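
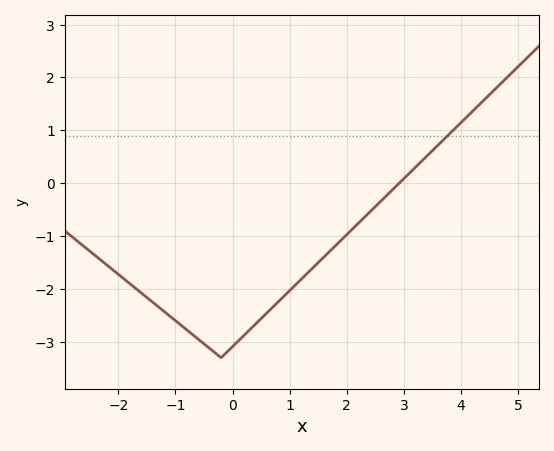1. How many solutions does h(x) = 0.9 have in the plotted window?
1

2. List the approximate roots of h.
2.92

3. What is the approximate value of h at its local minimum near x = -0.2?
-3.3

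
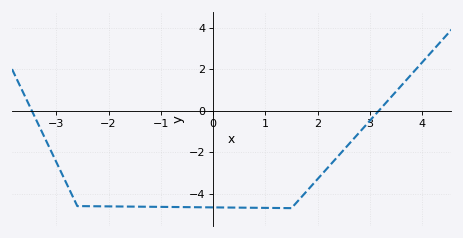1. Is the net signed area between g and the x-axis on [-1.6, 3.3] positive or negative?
negative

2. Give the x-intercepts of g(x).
-3.4, 3.2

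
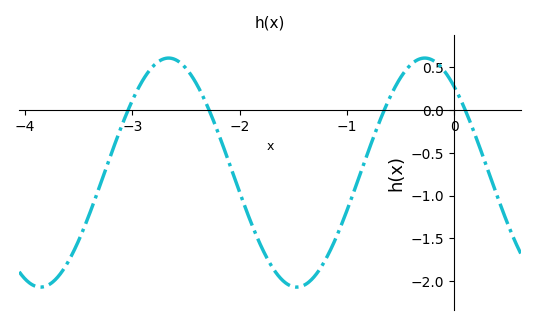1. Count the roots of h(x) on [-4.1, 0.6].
4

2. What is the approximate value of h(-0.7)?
-0.148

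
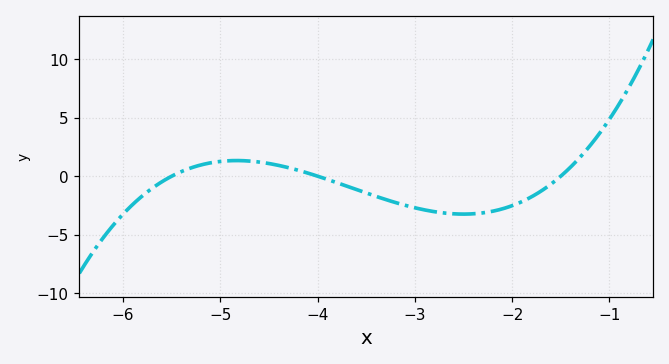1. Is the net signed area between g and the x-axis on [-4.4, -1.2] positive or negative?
negative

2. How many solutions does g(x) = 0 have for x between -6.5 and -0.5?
3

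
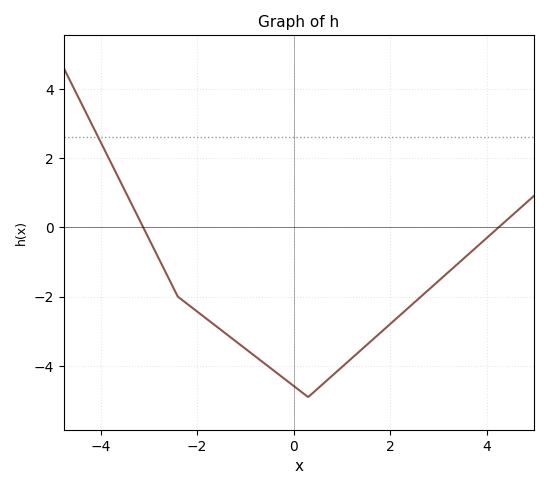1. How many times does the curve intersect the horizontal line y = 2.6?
1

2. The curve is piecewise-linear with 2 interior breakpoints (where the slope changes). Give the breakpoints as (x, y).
(-2.4, -2); (0.3, -4.9)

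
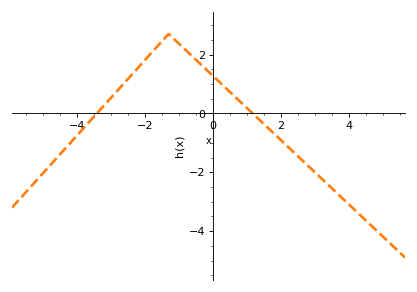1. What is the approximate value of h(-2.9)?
0.649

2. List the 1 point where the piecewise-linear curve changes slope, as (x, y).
(-1.3, 2.7)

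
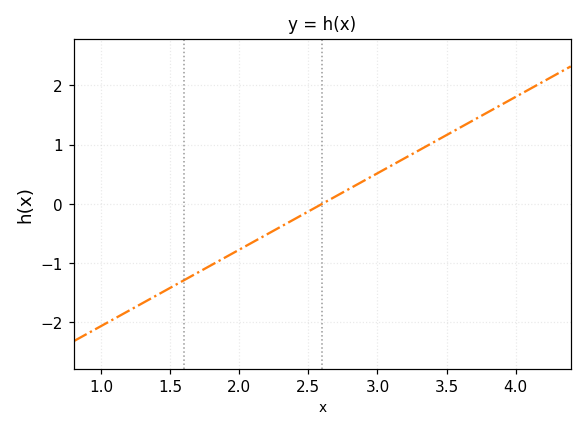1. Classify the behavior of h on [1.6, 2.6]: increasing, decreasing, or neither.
increasing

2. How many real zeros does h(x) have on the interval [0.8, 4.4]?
1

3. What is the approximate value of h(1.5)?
-1.4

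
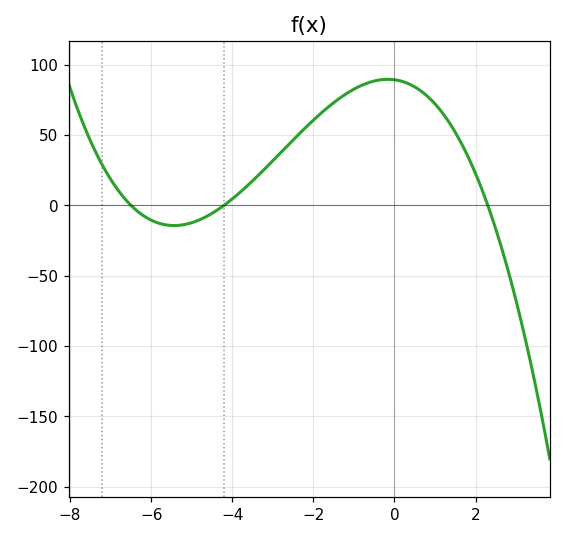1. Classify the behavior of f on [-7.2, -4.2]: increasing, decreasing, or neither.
neither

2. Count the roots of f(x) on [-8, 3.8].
3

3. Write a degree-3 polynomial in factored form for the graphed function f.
y = -1.42(x + 6.5)(x + 4.2)(x - 2.3)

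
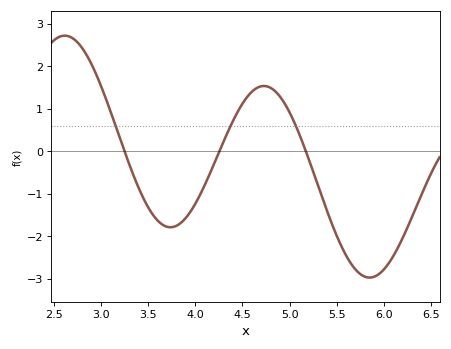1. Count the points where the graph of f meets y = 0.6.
3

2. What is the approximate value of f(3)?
1.52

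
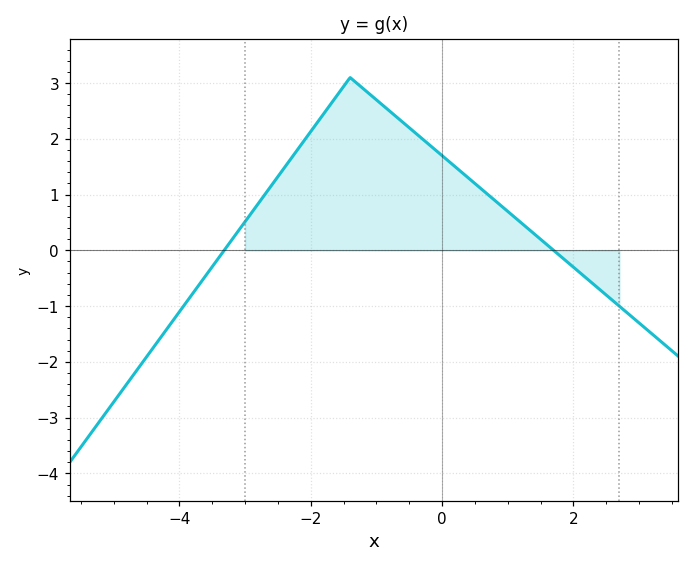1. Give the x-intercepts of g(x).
-3.32, 1.7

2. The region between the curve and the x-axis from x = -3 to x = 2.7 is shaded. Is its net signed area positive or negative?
positive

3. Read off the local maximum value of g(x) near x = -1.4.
3.1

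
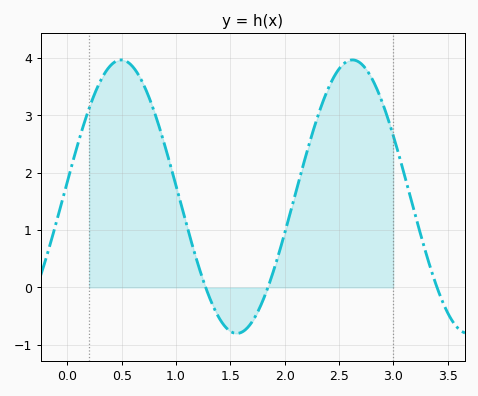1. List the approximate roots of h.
1.27, 1.85, 3.4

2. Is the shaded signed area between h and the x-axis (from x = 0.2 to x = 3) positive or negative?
positive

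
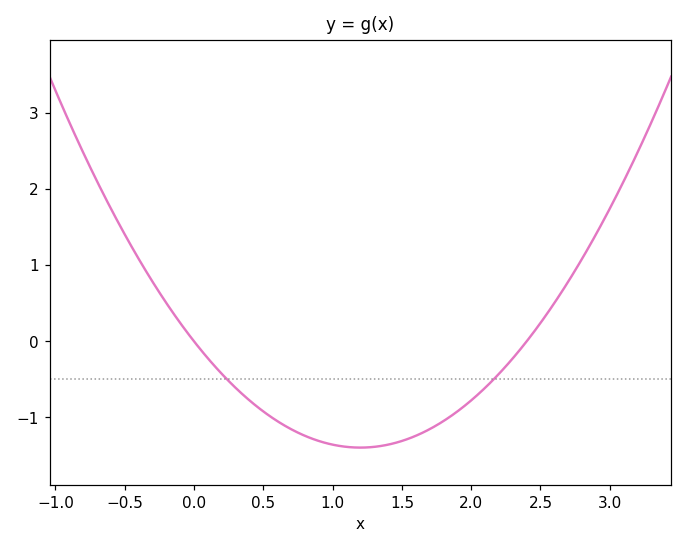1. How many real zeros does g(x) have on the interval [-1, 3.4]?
2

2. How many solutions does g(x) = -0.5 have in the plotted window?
2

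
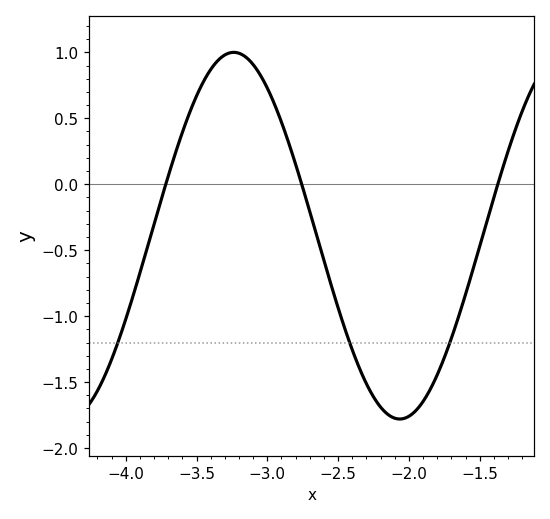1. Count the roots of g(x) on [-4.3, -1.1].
3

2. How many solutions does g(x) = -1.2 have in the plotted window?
3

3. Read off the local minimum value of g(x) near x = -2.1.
-1.8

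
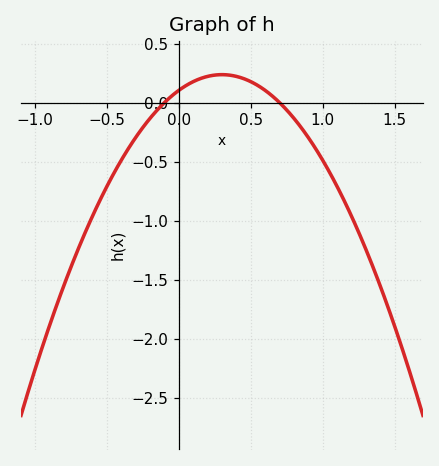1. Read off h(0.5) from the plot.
0.178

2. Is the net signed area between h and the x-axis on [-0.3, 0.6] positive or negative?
positive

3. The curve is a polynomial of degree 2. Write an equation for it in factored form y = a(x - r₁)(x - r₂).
y = -1.48(x + 0.1)(x - 0.7)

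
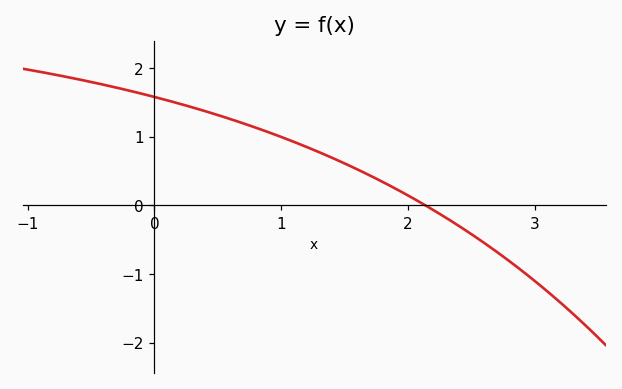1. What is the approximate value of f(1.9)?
0.246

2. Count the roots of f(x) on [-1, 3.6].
1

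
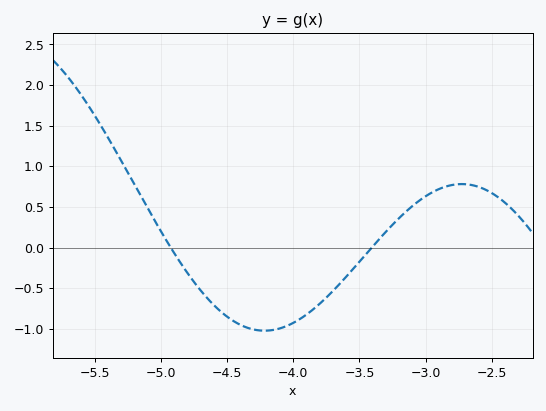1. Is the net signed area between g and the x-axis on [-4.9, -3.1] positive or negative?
negative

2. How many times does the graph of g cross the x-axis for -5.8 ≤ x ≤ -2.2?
2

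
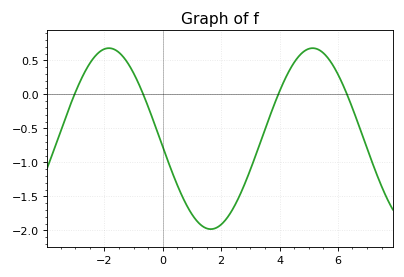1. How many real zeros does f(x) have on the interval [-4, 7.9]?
4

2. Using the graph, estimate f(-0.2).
-0.532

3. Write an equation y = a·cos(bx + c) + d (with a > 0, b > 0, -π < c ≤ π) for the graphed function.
y = 1.33cos(0.9x + 1.66) - 0.65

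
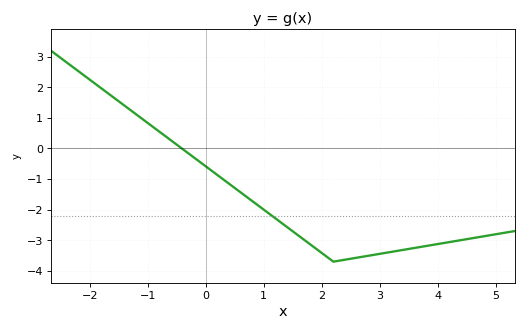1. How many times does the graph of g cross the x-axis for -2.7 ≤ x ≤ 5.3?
1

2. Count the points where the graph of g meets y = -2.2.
1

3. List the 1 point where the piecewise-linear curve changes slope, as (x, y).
(2.2, -3.7)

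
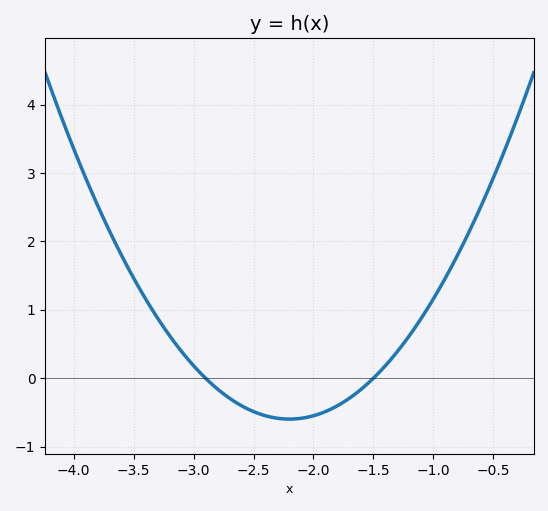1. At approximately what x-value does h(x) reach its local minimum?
-2.2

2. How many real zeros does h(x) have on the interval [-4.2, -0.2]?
2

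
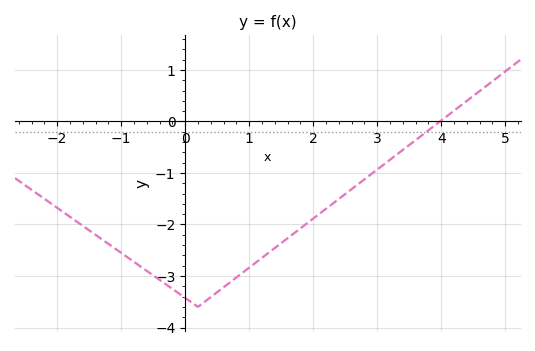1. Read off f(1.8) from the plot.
-2.1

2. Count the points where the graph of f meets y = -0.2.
1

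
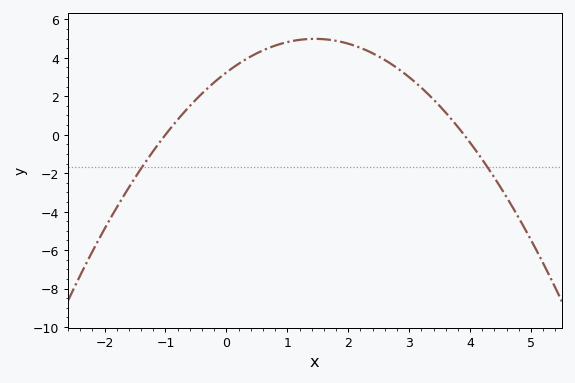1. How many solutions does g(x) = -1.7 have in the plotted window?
2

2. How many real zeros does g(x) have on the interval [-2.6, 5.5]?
2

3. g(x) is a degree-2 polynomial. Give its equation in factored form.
y = -0.83(x + 1)(x - 3.9)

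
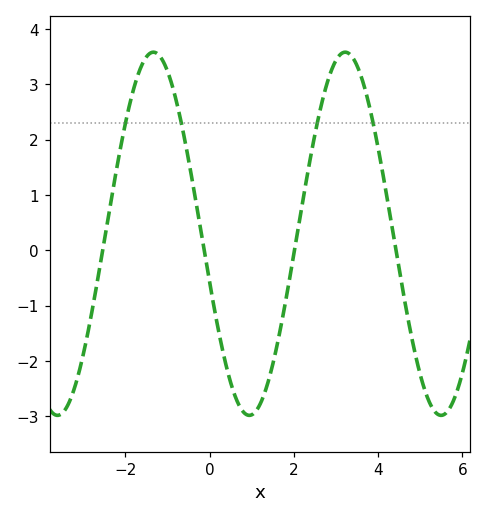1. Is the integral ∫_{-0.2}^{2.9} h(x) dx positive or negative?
negative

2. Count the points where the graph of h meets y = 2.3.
4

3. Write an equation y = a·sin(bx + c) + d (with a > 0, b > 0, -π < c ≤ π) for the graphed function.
y = 3.28sin(1.38x - 2.87) + 0.3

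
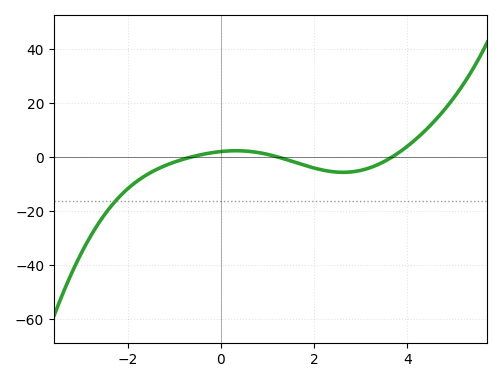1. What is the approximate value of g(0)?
2.01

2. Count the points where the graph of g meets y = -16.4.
1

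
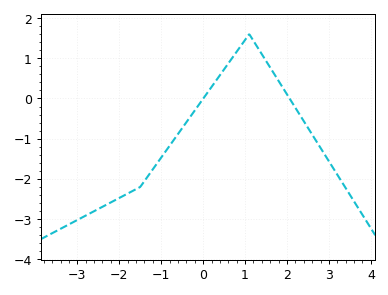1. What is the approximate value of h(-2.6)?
-2.8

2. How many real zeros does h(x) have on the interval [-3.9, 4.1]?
2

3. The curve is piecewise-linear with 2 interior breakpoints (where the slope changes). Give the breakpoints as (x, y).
(-1.5, -2.2); (1.1, 1.6)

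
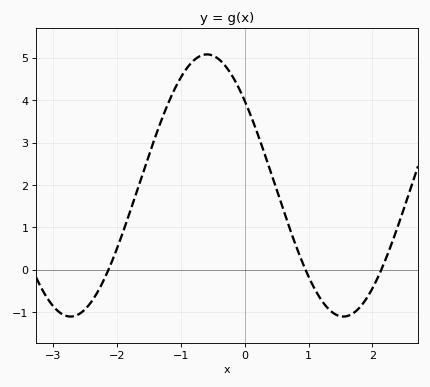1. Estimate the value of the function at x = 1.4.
-1.03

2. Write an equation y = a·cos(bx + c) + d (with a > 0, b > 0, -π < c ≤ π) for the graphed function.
y = 3.09cos(1.47x + 0.87) + 1.99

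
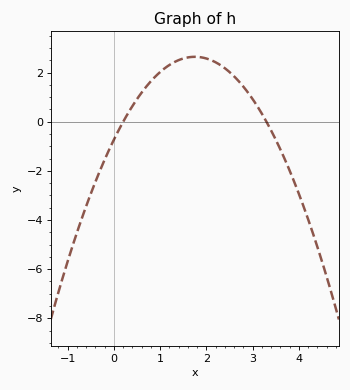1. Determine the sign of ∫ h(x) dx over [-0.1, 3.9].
positive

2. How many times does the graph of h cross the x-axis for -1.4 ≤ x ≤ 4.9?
2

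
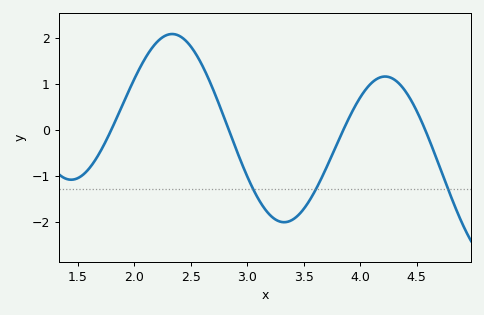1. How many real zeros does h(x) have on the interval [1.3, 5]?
4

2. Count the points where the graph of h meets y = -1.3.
3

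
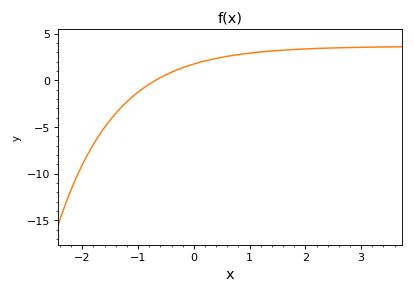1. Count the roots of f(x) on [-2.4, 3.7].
1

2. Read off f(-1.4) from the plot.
-3.5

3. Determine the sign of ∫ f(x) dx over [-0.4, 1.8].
positive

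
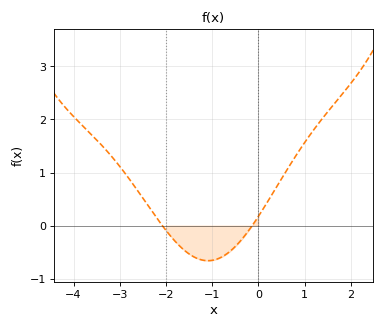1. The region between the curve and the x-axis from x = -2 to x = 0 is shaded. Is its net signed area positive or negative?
negative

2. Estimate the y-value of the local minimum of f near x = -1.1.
-0.7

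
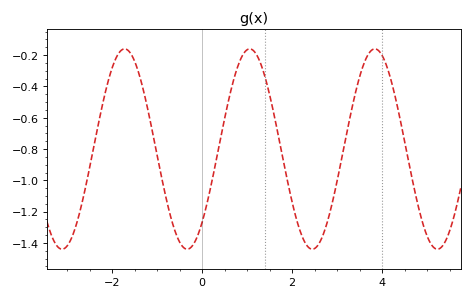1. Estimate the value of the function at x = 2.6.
-1.4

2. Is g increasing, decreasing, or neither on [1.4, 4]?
neither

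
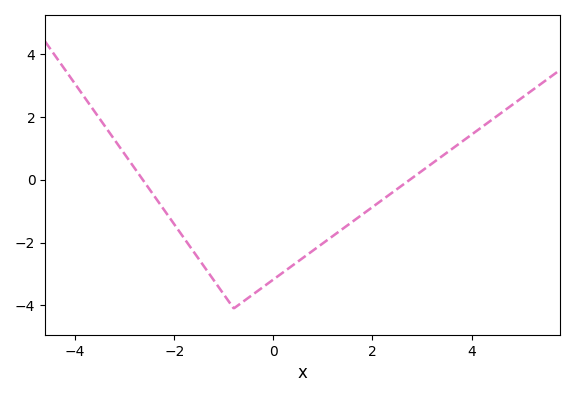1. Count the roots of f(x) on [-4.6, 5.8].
2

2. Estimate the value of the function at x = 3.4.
0.8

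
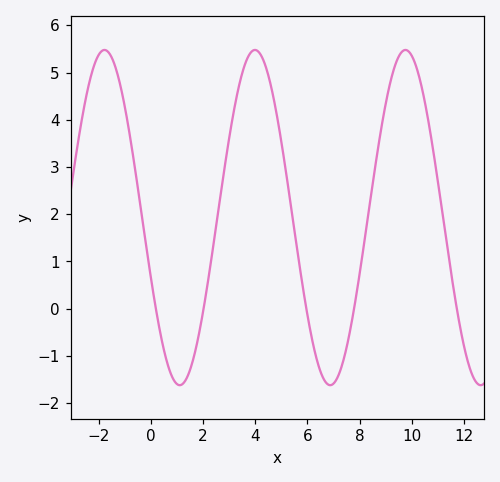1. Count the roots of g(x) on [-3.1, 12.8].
5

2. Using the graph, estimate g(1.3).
-1.5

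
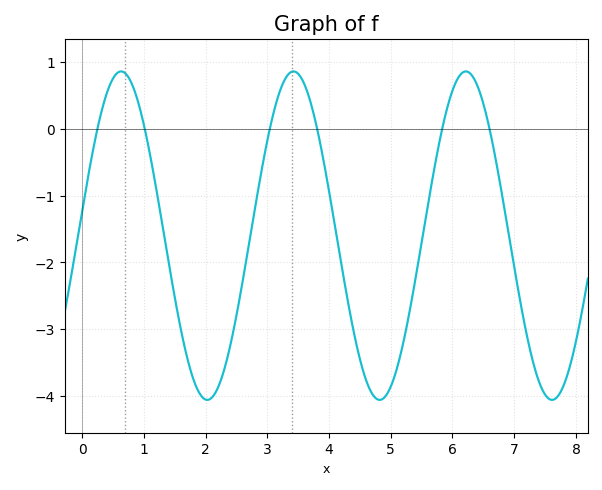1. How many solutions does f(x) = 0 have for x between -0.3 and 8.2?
6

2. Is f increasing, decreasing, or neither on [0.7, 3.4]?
neither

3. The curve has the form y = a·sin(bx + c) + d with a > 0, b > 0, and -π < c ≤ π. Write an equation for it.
y = 2.46sin(2.25x + 0.15) - 1.6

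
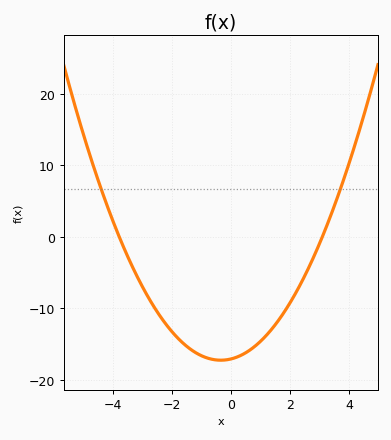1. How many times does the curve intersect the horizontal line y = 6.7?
2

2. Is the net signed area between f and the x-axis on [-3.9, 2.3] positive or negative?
negative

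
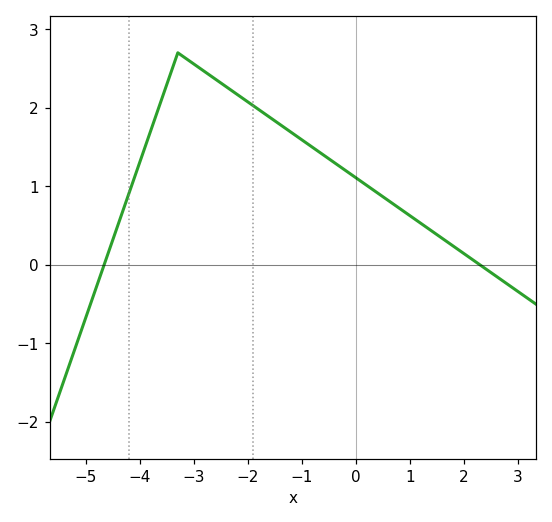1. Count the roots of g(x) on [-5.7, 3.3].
2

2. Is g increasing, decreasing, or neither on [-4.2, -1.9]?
neither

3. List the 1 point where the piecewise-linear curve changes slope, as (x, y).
(-3.3, 2.7)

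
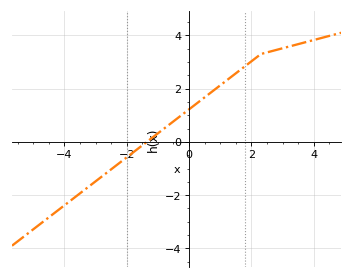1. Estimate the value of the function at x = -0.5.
0.8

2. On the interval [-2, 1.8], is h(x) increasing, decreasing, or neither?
increasing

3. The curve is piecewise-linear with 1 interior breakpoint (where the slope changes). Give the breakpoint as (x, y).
(2.3, 3.3)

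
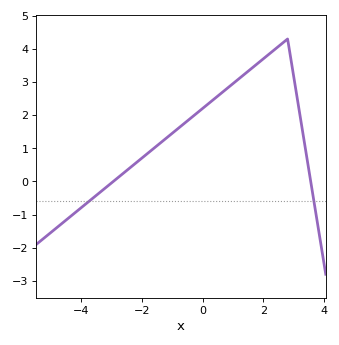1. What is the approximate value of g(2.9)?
3.74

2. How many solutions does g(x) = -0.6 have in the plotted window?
2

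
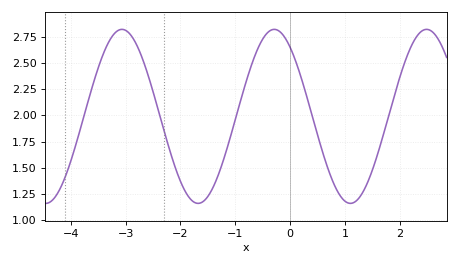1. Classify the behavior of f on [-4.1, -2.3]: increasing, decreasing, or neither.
neither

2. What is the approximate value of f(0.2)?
2.36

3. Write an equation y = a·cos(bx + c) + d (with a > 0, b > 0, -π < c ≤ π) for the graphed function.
y = 0.83cos(2.26x + 0.652) + 1.99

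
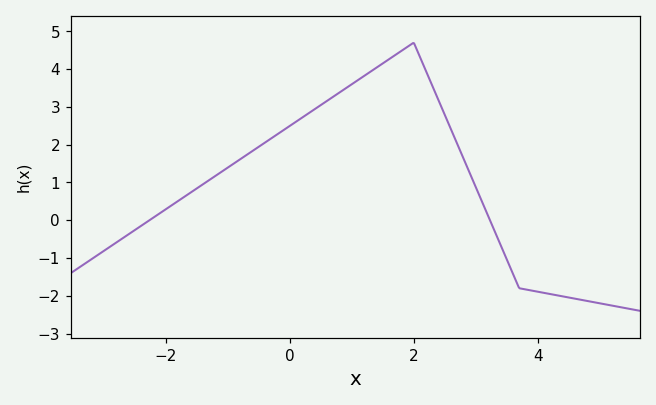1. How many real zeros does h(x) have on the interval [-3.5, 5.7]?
2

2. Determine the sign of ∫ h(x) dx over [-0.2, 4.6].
positive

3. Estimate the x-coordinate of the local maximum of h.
2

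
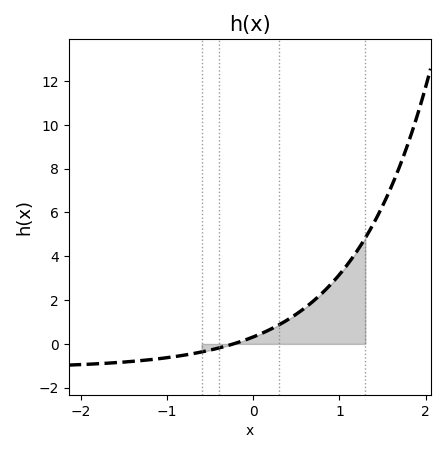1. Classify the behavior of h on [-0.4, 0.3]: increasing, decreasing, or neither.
increasing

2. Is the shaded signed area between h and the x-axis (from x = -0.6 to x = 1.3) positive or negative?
positive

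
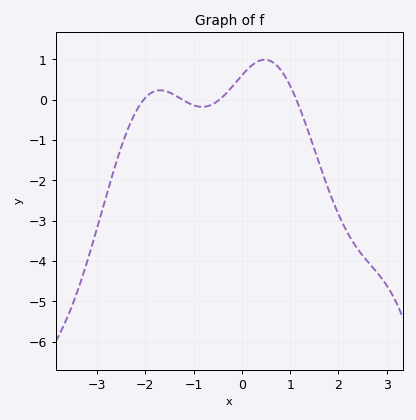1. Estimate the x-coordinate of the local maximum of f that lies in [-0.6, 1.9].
0.5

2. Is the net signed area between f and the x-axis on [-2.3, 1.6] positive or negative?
positive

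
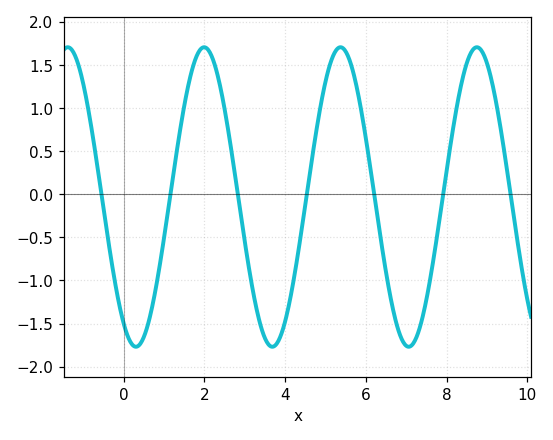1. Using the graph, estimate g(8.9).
1.65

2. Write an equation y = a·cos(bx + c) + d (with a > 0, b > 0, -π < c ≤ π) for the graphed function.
y = 1.74cos(1.9x + 2.6) - 0.03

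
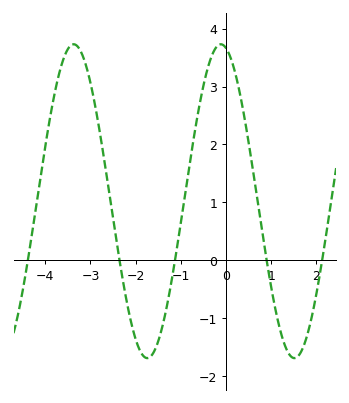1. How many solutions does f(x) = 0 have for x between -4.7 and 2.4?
5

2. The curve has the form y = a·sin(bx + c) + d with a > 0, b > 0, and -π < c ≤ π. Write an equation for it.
y = 2.71sin(1.9x + 1.8) + 1.02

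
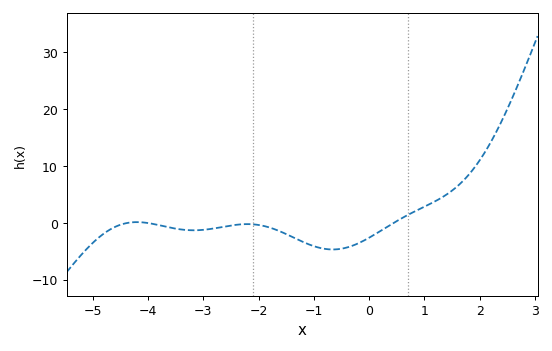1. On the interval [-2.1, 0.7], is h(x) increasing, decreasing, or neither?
neither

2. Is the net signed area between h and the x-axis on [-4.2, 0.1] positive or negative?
negative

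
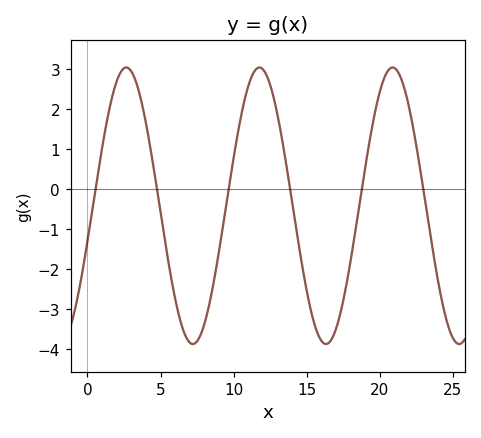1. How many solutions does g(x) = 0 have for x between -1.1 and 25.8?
6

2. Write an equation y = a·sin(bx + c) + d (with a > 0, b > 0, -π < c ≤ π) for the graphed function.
y = 3.45sin(0.69x - 0.26) - 0.42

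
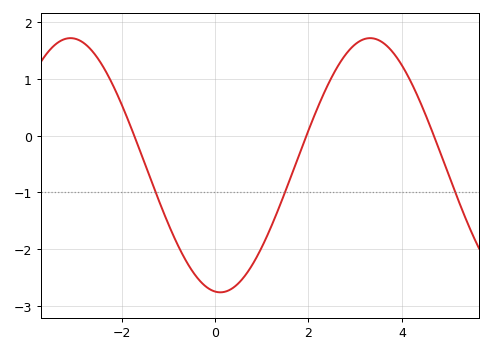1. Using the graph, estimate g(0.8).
-2.27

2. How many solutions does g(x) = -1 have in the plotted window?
3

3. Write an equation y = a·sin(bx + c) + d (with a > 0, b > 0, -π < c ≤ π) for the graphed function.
y = 2.24sin(0.98x - 1.68) - 0.52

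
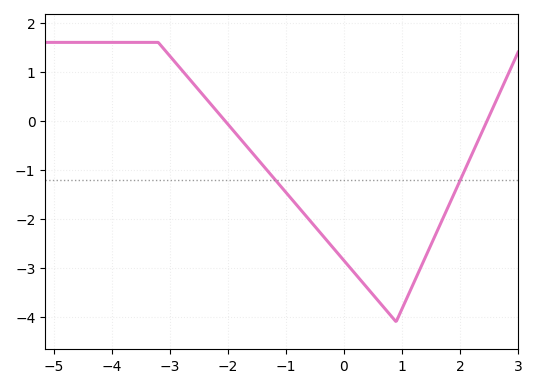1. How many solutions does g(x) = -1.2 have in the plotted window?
2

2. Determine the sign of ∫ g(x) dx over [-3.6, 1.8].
negative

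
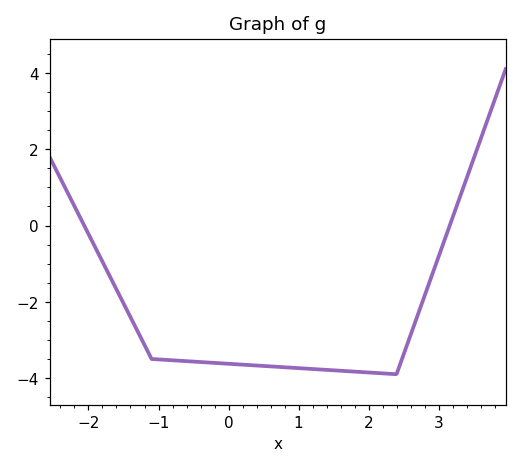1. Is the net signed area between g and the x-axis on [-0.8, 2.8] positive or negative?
negative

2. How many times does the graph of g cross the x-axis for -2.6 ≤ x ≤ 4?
2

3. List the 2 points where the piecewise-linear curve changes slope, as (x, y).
(-1.1, -3.5); (2.4, -3.9)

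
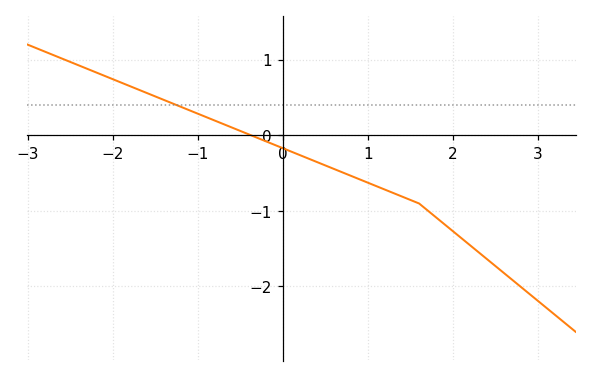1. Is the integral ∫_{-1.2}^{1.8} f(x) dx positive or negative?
negative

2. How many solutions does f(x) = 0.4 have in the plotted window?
1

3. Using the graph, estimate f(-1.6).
0.6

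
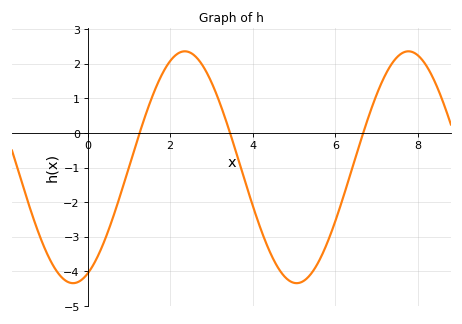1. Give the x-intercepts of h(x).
1.2, 3.4, 6.6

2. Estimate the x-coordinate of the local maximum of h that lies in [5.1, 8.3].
7.8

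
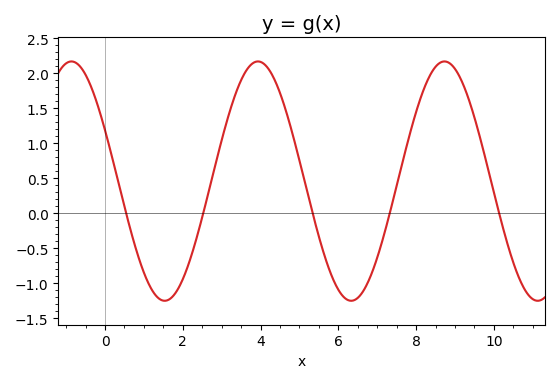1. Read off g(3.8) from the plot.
2.14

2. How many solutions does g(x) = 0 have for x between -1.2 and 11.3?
5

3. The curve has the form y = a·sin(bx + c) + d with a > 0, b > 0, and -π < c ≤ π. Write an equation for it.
y = 1.71sin(1.31x + 2.7) + 0.46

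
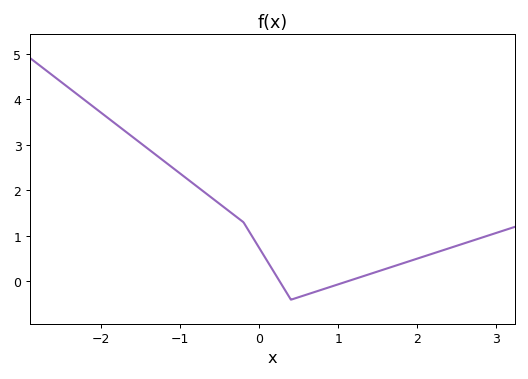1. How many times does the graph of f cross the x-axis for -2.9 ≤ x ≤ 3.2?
2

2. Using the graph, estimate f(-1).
2.4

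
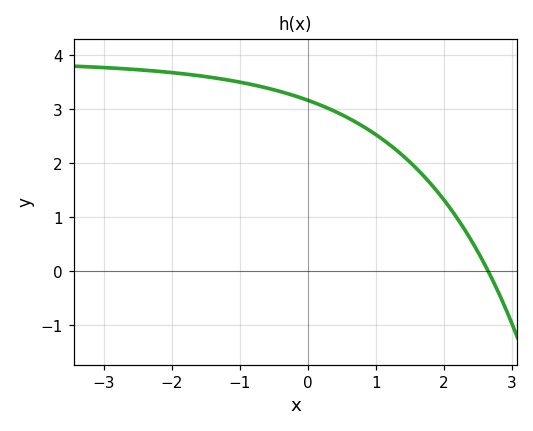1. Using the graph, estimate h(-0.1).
3.2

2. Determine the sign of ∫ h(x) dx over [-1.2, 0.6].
positive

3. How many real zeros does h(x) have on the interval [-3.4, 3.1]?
1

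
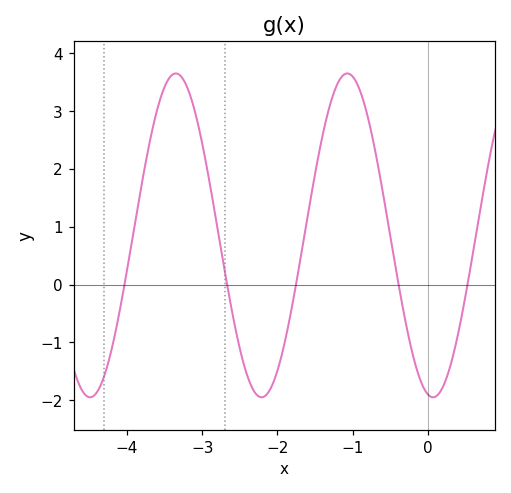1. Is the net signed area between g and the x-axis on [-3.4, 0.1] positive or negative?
positive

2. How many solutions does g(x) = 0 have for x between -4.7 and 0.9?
5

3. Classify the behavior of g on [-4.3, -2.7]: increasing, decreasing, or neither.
neither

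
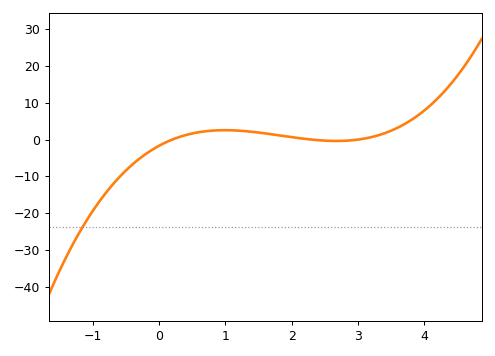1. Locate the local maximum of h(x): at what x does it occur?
0.993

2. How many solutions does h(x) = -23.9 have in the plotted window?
1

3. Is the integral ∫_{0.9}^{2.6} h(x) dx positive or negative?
positive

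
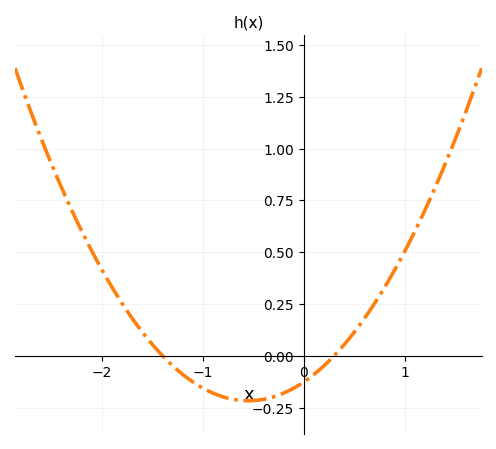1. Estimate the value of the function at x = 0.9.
0.414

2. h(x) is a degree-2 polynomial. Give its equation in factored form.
y = 0.3(x + 1.4)(x - 0.3)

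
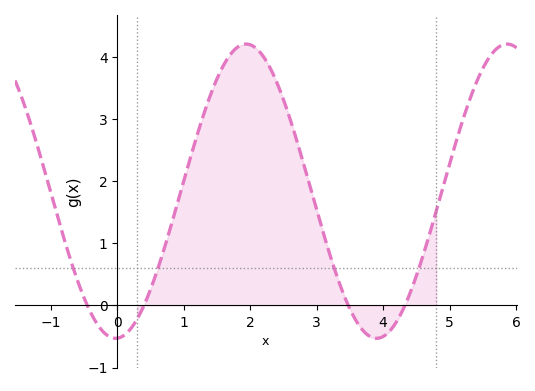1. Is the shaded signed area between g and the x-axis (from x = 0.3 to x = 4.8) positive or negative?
positive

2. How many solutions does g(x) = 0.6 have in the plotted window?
4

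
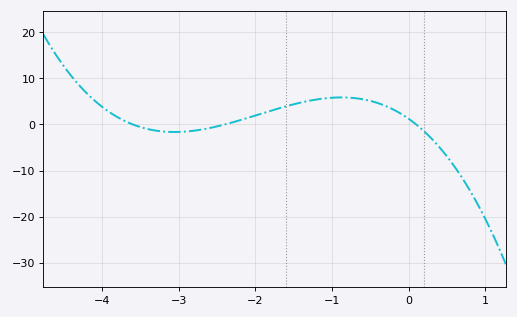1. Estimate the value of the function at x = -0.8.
5.85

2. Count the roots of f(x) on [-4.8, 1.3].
3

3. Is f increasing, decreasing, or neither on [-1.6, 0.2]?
neither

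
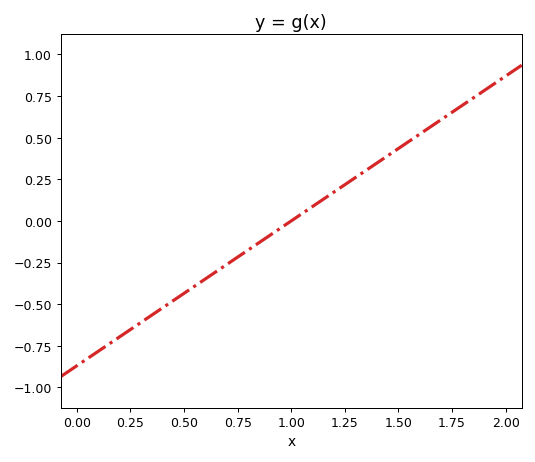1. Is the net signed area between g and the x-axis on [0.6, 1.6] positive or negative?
positive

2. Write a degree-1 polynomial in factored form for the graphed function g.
y = 0.87(x - 1)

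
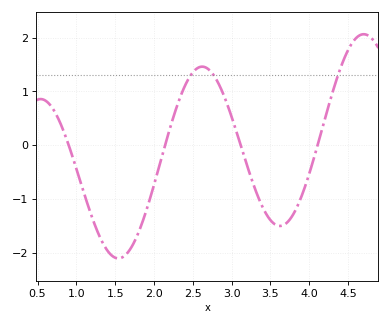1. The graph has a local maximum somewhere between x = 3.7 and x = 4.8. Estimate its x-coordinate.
4.7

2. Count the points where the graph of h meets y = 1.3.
3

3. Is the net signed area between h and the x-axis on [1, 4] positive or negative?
negative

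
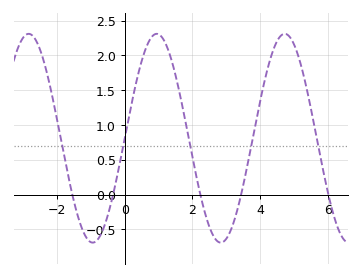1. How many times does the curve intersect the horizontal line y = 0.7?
5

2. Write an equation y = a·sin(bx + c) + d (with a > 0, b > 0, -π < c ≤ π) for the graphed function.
y = 1.5sin(1.66x + 0) + 0.81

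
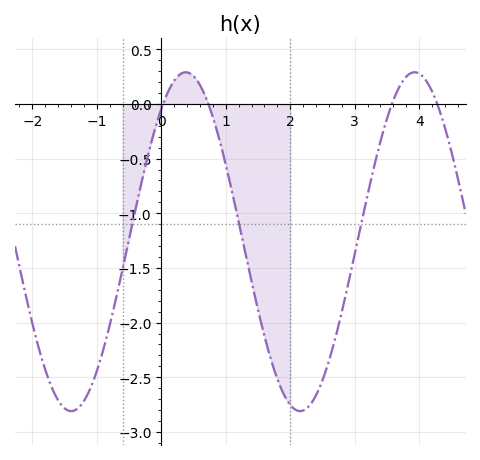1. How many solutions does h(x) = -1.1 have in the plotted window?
3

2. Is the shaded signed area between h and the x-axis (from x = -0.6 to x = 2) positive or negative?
negative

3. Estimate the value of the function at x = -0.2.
-0.45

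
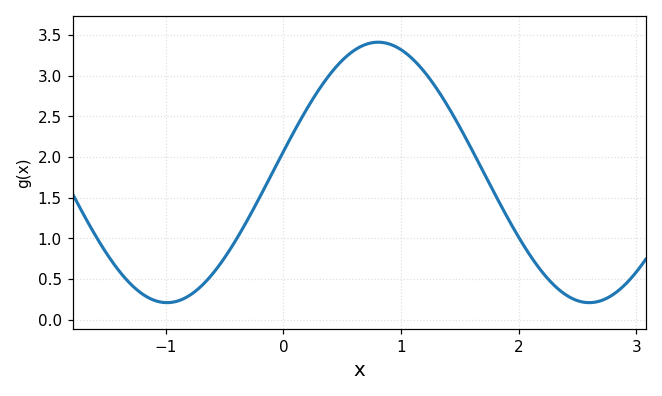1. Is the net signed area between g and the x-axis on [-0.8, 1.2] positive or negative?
positive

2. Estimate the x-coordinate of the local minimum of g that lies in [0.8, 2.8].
2.6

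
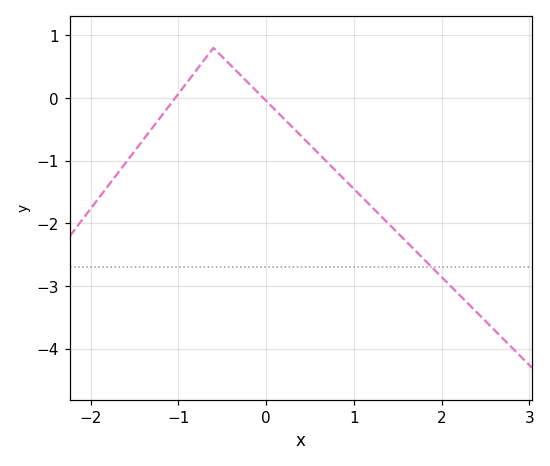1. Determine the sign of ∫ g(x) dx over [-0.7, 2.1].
negative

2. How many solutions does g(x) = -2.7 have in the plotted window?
1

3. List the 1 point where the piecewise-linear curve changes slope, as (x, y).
(-0.6, 0.8)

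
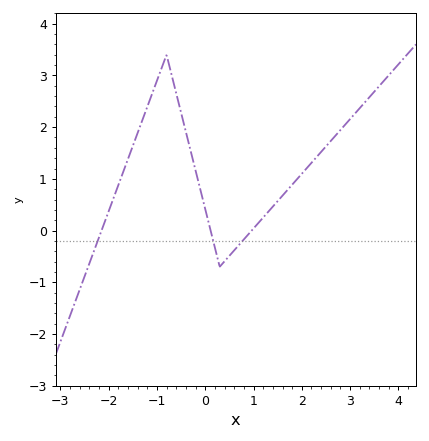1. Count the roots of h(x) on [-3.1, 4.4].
3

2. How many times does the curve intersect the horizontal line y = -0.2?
3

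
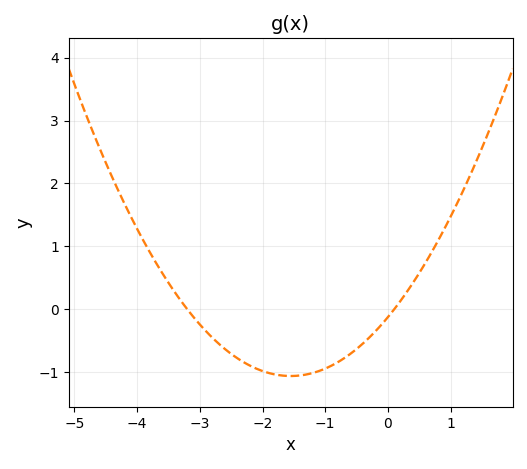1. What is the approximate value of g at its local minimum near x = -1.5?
-1.06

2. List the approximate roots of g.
-3.2, 0.1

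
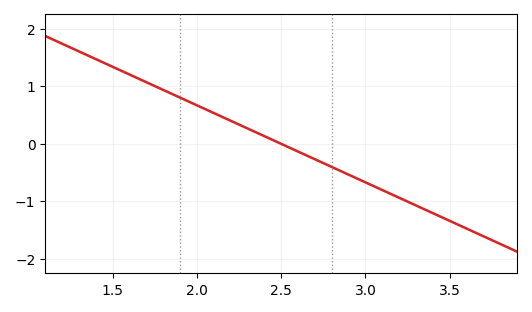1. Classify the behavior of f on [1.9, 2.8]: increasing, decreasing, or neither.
decreasing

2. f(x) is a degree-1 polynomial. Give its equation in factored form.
y = -1.34(x - 2.5)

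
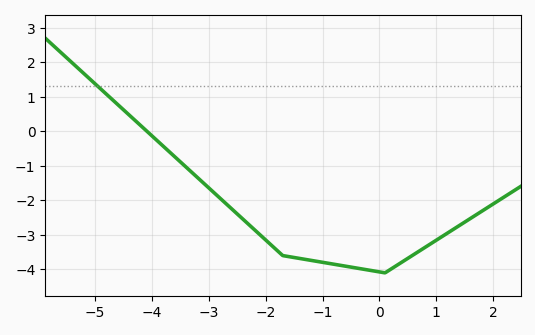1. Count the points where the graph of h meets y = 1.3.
1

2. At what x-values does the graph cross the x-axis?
-4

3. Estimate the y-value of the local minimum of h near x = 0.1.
-4.1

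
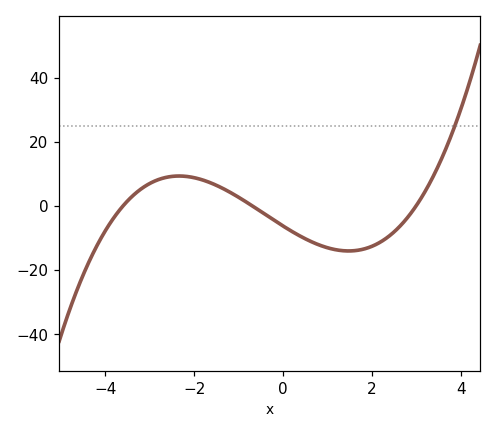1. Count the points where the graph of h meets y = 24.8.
1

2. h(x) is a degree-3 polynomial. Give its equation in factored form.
y = 0.84(x + 3.6)(x + 0.7)(x - 3)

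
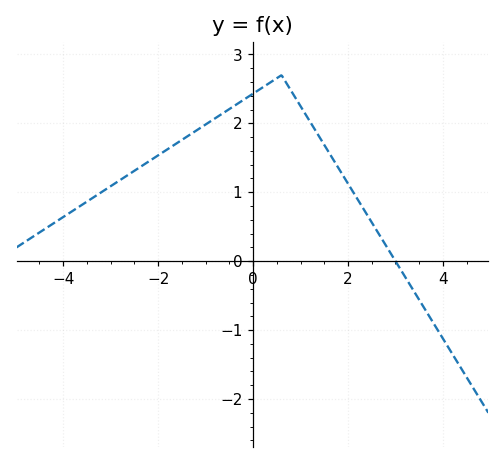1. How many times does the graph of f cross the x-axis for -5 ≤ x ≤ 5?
1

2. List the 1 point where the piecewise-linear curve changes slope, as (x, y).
(0.6, 2.7)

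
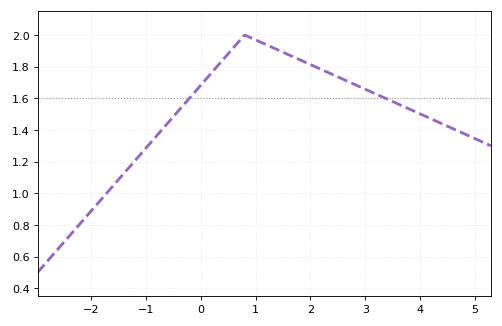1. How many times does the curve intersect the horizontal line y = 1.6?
2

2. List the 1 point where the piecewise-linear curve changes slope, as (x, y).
(0.8, 2)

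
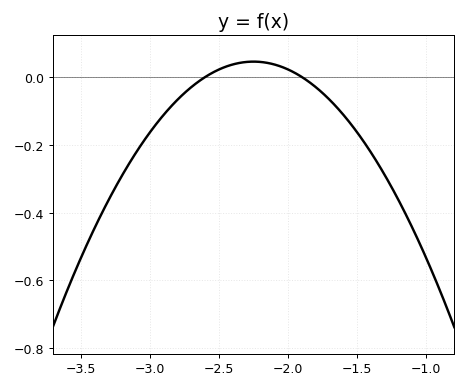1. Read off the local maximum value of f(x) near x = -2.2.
0.04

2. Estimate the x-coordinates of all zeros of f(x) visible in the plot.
-2.6, -1.9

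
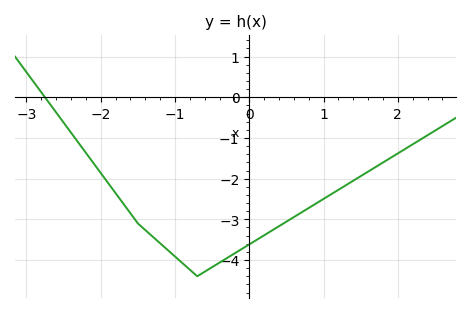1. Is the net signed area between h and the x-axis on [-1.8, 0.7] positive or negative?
negative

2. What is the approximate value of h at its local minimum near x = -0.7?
-4.4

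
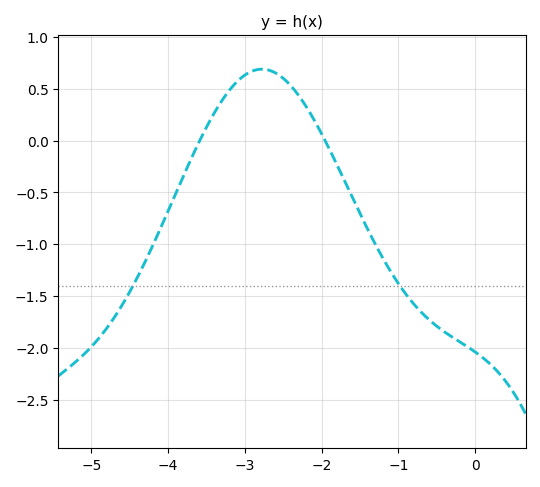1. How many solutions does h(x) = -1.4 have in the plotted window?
2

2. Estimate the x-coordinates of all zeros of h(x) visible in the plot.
-3.6, -2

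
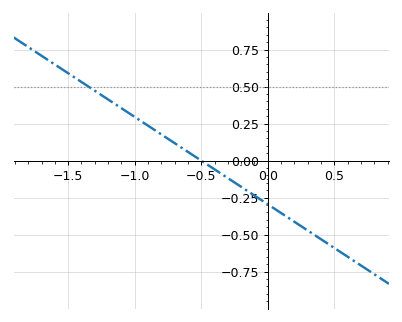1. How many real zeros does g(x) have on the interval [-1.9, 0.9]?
1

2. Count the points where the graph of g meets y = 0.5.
1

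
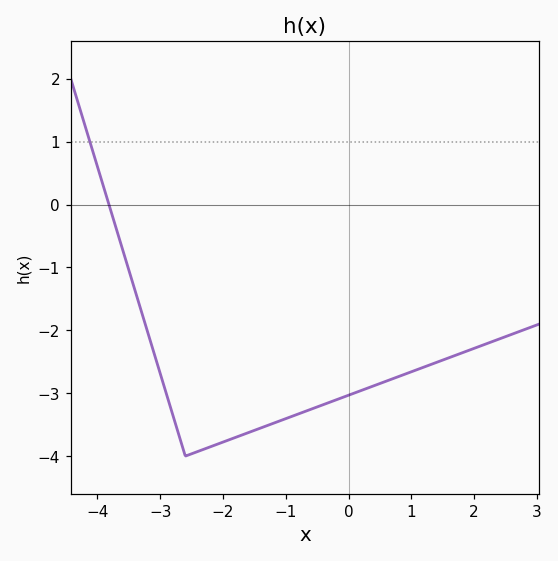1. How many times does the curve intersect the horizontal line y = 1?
1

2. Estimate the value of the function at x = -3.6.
-0.7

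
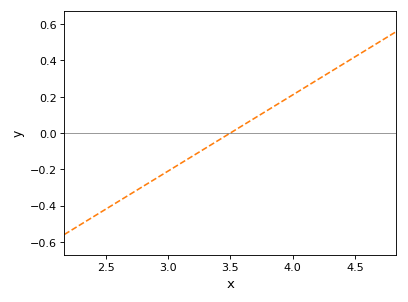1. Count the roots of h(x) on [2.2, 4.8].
1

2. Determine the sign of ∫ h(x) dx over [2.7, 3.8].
negative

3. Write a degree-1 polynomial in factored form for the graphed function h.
y = 0.42(x - 3.5)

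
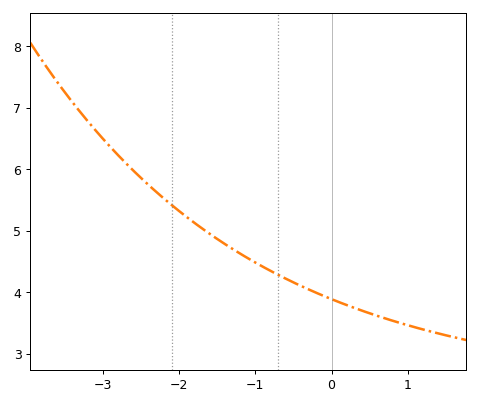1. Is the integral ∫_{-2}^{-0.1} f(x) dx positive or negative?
positive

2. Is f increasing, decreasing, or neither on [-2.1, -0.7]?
decreasing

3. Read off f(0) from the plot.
3.9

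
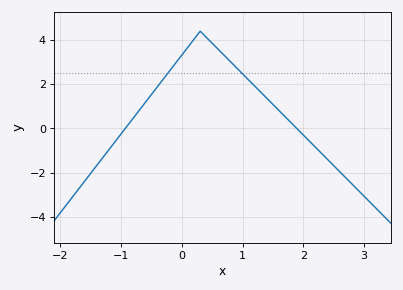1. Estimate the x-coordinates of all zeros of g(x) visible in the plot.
-0.934, 1.89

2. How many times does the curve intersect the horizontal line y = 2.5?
2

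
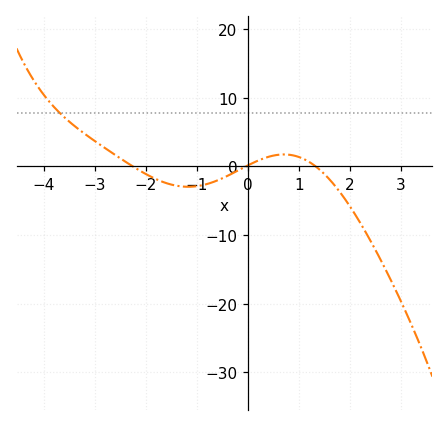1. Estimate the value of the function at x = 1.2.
0.671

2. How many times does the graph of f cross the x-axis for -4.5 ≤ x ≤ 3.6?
3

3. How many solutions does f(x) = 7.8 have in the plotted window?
1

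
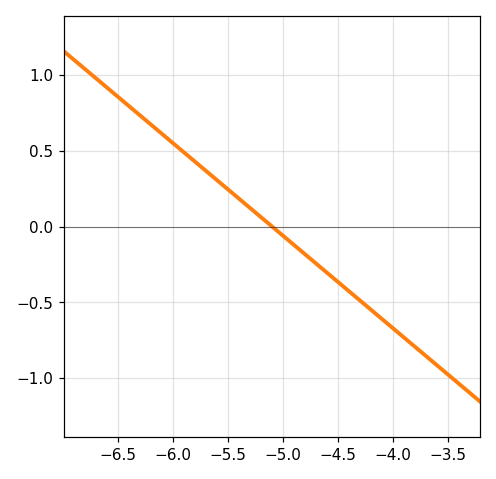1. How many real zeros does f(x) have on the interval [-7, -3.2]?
1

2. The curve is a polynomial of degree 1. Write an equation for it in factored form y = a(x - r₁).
y = -0.61(x + 5.1)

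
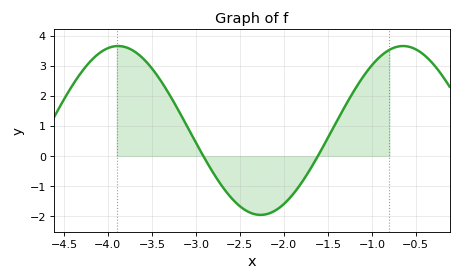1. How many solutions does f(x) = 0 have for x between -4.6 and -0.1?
2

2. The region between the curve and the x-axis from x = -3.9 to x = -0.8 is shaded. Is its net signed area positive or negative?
positive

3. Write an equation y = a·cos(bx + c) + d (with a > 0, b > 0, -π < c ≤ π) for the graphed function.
y = 2.81cos(1.9x + 1.3) + 0.85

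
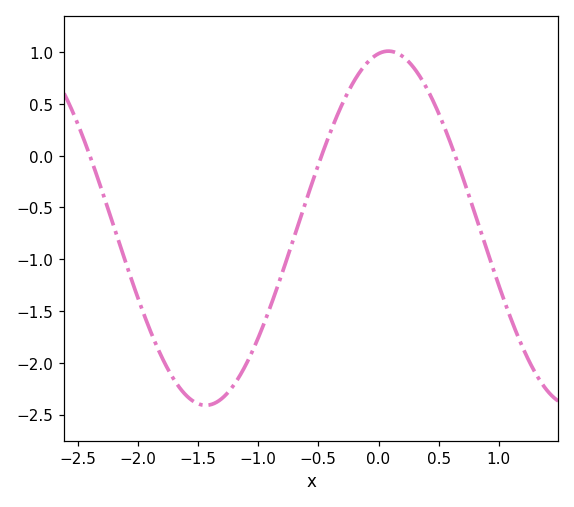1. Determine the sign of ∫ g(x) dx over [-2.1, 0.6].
negative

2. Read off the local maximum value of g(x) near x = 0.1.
1.01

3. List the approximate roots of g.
-2.4, -0.473, 0.637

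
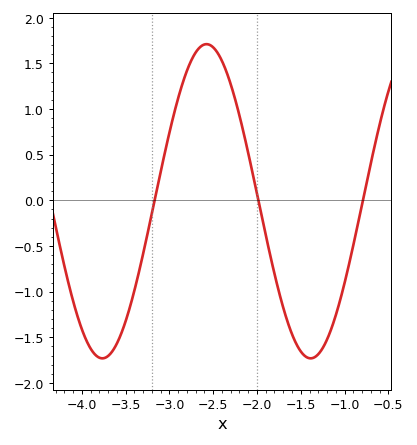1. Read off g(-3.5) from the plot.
-1.32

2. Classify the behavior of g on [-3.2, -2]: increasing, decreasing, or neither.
neither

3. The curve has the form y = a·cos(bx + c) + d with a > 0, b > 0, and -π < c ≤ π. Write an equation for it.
y = 1.72cos(2.64x + 0.52) - 0.01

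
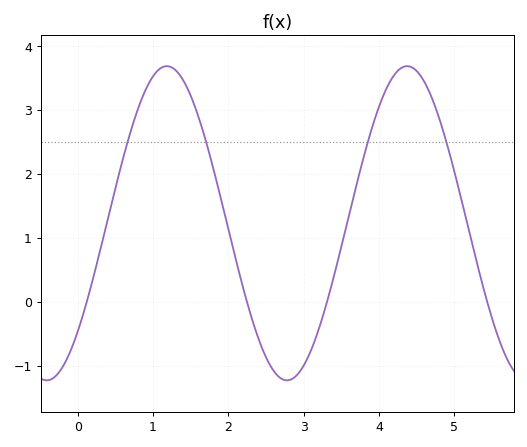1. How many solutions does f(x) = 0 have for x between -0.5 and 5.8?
4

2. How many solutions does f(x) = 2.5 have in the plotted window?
4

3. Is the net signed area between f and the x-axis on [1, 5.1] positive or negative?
positive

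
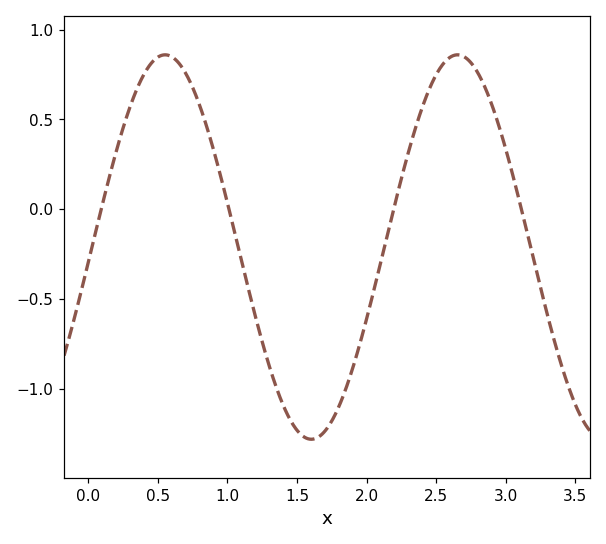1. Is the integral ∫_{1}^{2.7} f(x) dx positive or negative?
negative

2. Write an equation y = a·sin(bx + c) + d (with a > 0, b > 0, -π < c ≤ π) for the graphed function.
y = 1.07sin(2.99x - 0.08) - 0.21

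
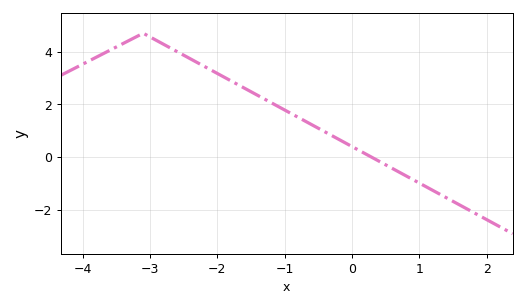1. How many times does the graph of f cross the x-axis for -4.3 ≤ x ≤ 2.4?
1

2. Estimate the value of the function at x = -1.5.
2.4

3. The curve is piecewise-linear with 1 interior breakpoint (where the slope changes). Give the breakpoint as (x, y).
(-3.1, 4.7)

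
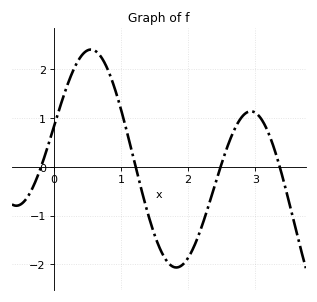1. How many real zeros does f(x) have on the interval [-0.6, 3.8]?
4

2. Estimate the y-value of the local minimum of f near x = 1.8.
-2.1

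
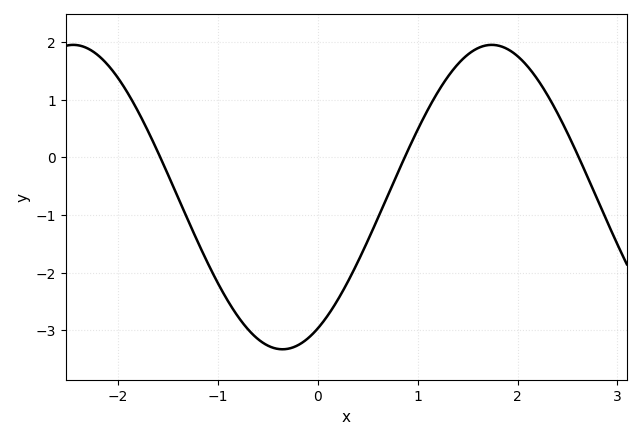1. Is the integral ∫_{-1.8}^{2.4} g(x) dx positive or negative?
negative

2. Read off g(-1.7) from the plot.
0.458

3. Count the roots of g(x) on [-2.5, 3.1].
3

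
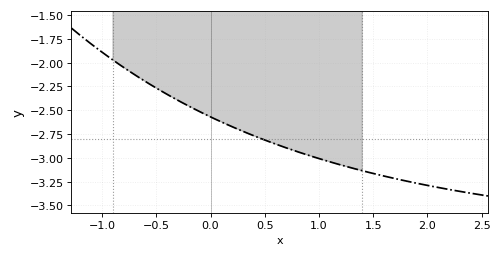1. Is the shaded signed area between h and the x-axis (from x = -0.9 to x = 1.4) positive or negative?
negative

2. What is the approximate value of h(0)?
-2.57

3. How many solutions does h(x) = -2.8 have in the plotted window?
1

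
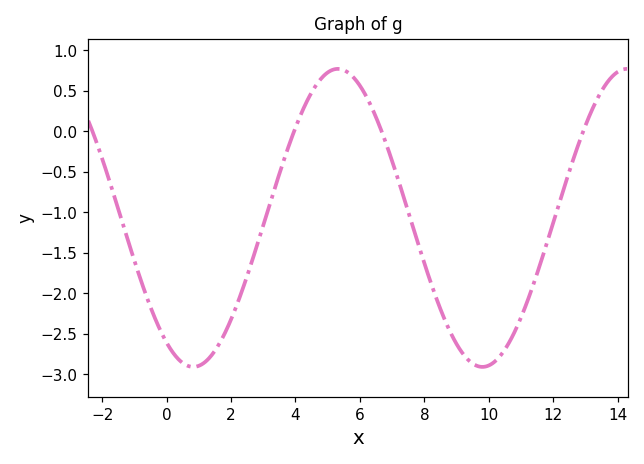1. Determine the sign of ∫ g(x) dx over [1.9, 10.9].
negative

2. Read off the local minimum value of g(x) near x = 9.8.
-2.9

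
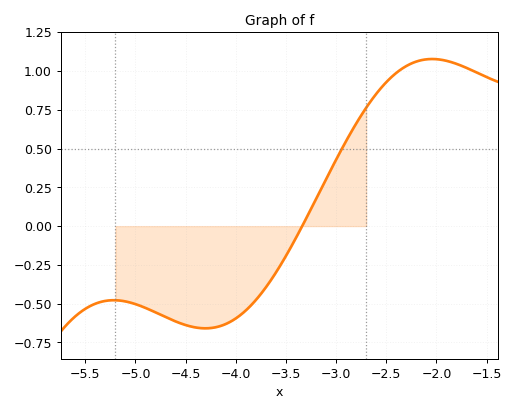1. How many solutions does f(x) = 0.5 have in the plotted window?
1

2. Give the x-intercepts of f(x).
-3.34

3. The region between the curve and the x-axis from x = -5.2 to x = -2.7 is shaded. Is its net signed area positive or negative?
negative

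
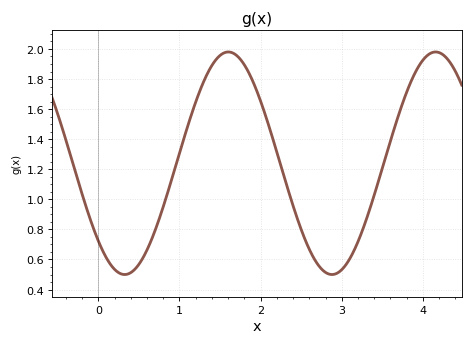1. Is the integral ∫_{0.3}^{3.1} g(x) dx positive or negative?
positive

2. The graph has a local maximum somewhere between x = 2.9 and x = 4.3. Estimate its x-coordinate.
4.2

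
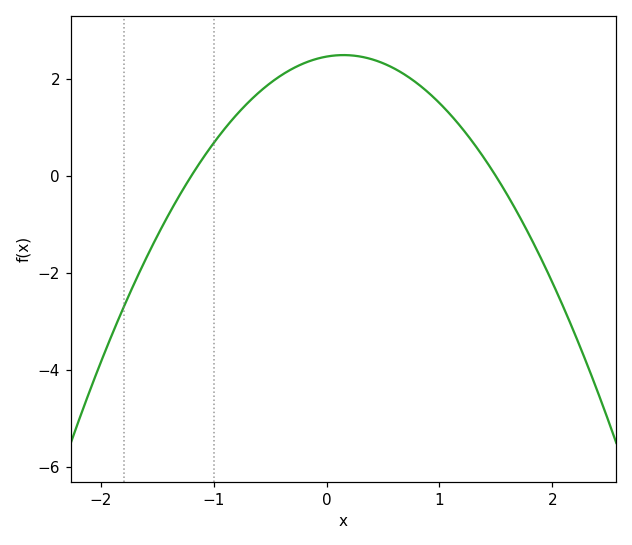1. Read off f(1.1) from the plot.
1.26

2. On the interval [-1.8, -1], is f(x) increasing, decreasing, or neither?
increasing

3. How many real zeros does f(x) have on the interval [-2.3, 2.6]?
2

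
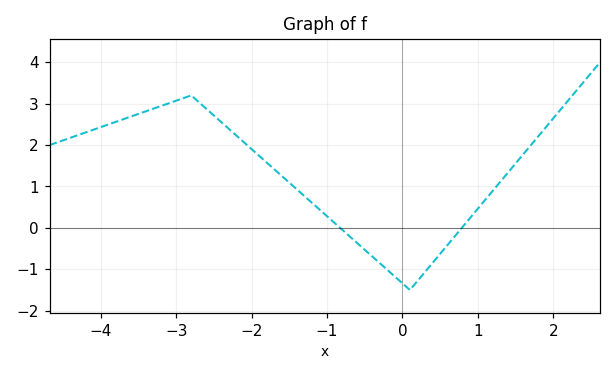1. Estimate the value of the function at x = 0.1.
-1.5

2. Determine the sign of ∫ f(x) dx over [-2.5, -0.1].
positive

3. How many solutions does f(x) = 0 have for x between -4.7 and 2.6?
2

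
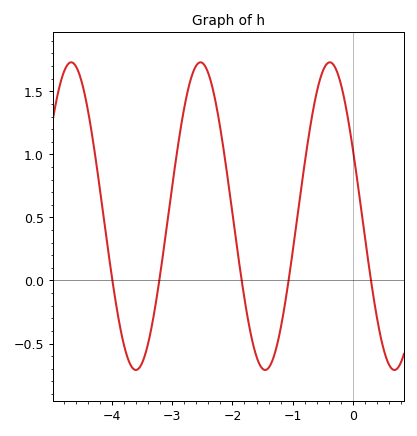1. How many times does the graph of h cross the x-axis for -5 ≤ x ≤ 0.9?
5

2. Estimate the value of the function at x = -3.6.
-0.71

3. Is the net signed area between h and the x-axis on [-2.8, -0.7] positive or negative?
positive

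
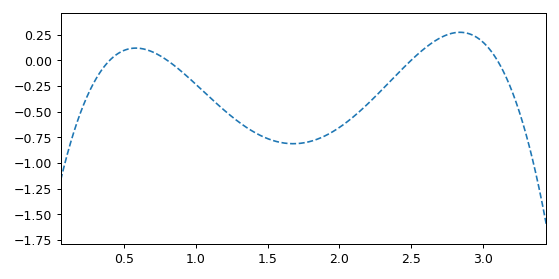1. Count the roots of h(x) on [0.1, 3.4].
4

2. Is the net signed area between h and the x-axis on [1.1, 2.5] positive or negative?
negative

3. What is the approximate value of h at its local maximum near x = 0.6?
0.119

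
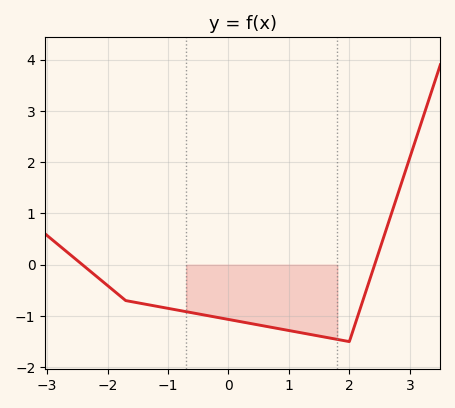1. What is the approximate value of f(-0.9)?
-0.9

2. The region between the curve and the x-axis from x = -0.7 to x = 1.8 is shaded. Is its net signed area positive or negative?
negative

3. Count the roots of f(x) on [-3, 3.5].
2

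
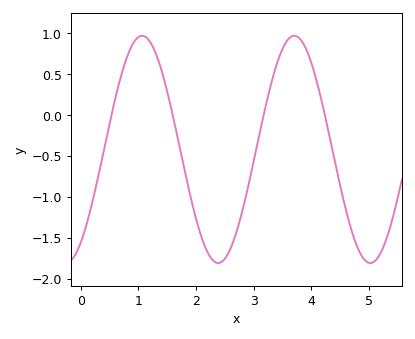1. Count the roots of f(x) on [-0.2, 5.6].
4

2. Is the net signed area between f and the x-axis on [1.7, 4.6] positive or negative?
negative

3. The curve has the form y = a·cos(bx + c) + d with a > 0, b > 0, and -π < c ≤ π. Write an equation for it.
y = 1.39cos(2.38x - 2.53) - 0.42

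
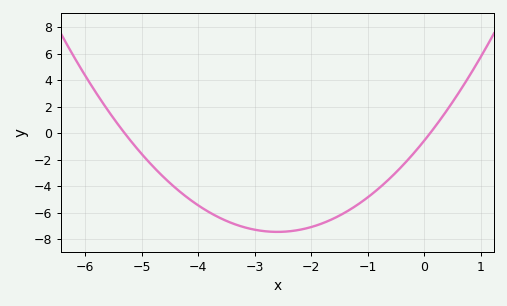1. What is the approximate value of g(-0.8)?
-4.13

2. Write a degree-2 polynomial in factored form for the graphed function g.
y = 1.02(x + 5.3)(x - 0.1)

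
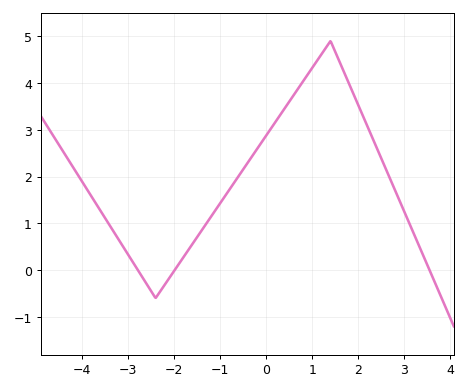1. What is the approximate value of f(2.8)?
1.71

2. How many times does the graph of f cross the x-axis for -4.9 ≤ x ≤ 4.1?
3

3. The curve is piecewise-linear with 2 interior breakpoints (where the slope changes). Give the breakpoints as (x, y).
(-2.4, -0.6); (1.4, 4.9)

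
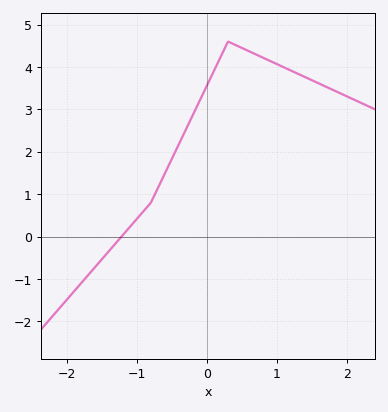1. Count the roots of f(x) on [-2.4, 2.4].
1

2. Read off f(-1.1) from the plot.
0.228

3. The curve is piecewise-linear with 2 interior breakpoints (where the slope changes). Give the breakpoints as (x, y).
(-0.8, 0.8); (0.3, 4.6)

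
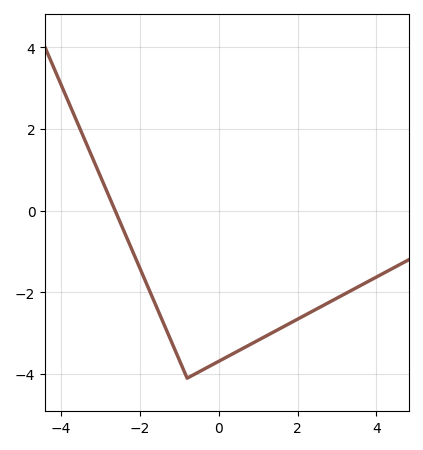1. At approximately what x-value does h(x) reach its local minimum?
-0.8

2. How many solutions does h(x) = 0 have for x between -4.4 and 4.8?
1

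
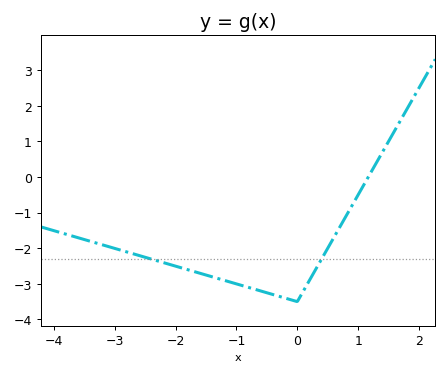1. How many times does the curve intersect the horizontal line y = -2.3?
2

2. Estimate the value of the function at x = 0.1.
-3.2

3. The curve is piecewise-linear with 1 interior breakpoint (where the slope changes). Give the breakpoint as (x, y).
(0, -3.5)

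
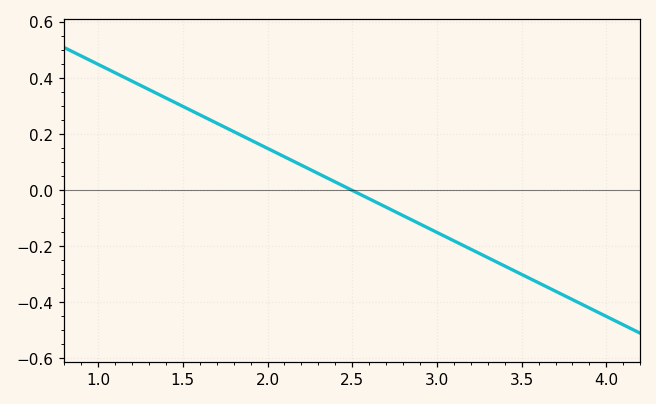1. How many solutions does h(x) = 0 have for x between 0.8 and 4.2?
1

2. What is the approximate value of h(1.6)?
0.28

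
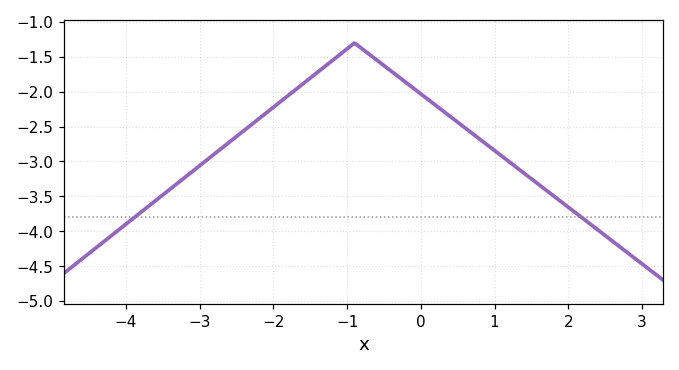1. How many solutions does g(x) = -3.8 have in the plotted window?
2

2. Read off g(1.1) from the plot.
-2.9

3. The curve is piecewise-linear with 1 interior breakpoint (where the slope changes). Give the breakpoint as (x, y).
(-0.9, -1.3)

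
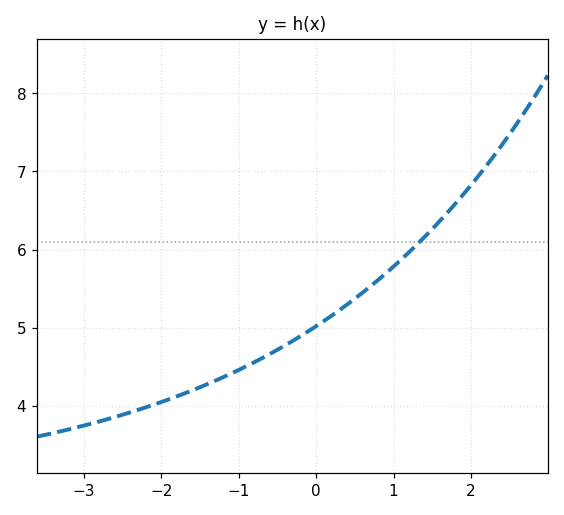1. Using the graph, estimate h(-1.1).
4.41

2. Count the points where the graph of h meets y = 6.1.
1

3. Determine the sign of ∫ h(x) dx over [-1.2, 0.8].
positive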